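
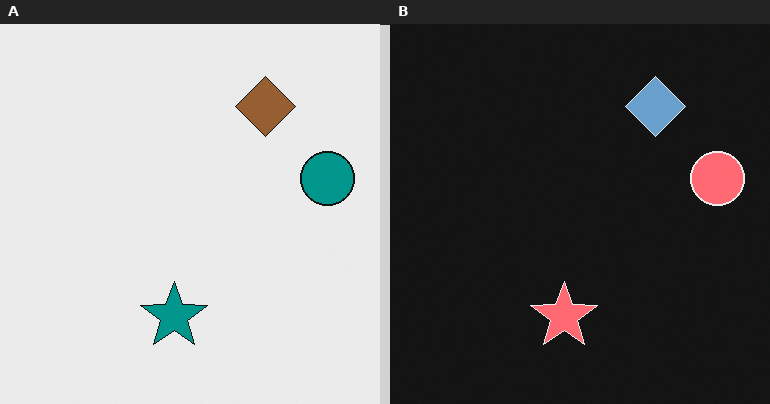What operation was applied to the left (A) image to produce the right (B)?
Color-inverted (negative).

The light background has become dark and every shape's color is its complement — a photographic negative.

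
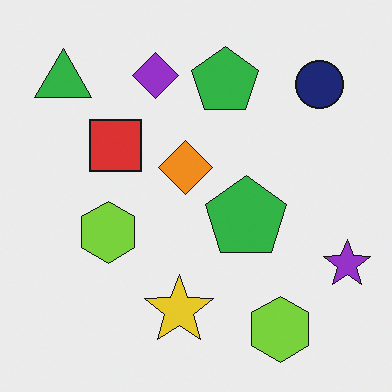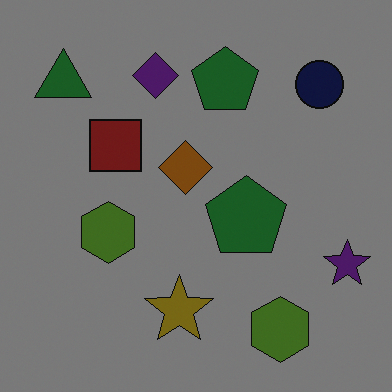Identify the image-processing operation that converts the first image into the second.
The image was noticeably darkened.

Every pixel — background and shapes alike — is uniformly darkened.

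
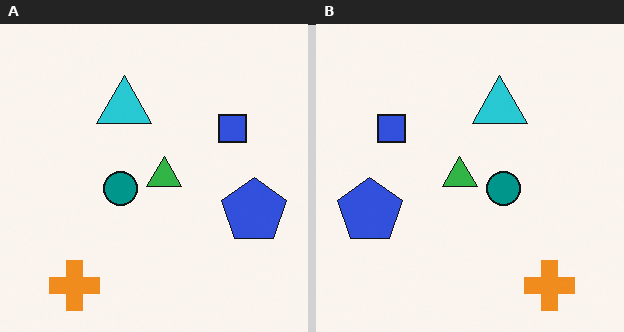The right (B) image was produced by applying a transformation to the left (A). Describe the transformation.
Flipped horizontally (left ↔ right).

The blue pentagon is in the right of the left (A) image and the left of the right (B) — shapes on opposite sides of the vertical midline have swapped in a mirror flip.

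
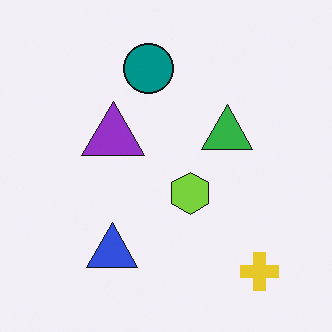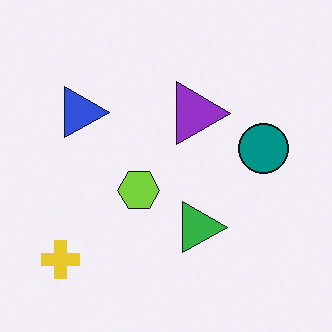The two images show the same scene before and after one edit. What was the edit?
The transformation is: rotated 90° clockwise.

The yellow cross sits in the bottom-right of the first image and the bottom-left of the second — consistent with a whole-image 90° clockwise rotation.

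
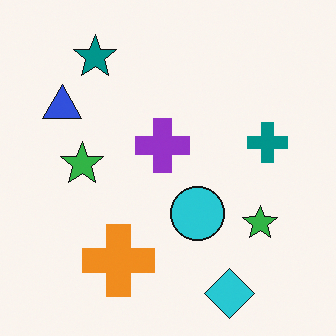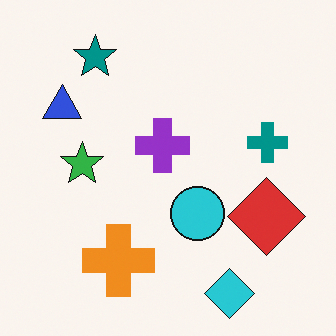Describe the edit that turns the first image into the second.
This is the original image overlaid with an additional red diamond.

A red diamond appears in the second image that is absent from the first.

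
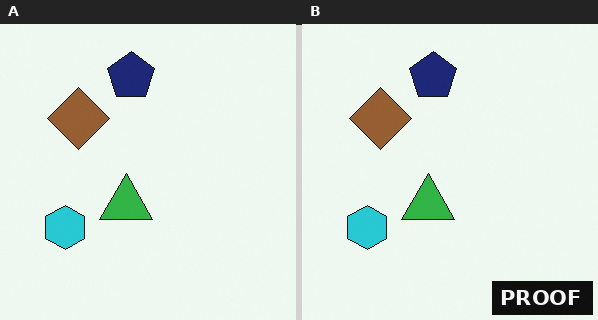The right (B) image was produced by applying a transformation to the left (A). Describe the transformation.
The transformation is: watermarked with the text "PROOF" in the lower-right corner.

A dark label reading "PROOF" appears in the lower-right corner.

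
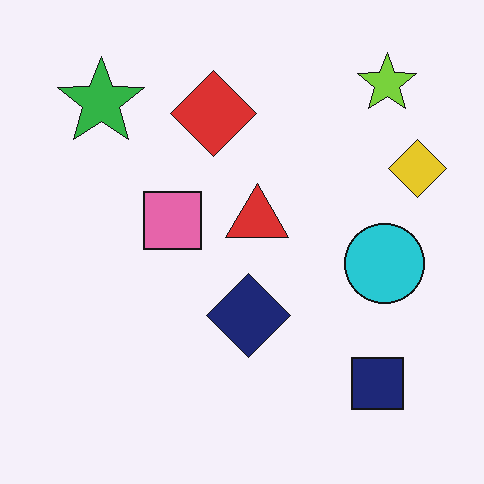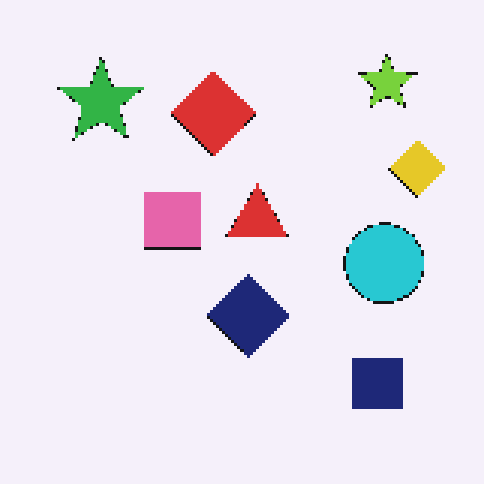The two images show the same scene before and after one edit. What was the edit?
The second image is the first mildly pixelated.

Shapes are reduced to large square blocks; fine edges and outlines are lost — a downscale-then-upscale (mosaic) effect.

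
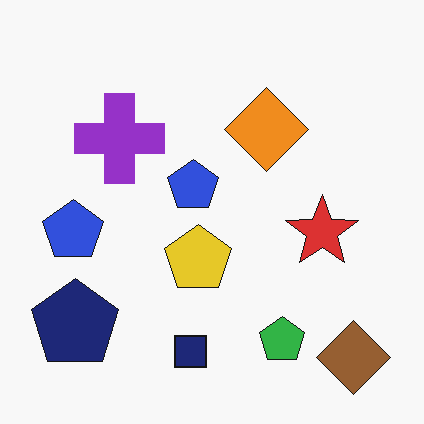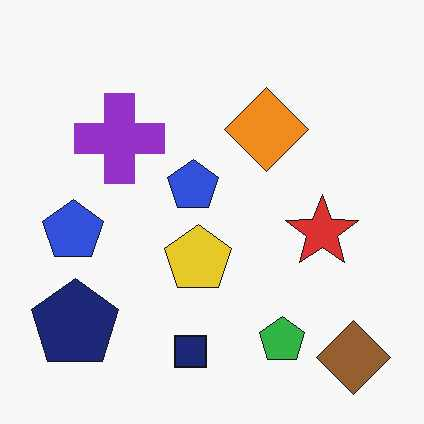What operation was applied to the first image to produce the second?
The transformation is: JPEG-compressed with visible artifacts.

Blocky 8×8 compression artifacts appear around shape edges and the flat background shows ringing — characteristic JPEG degradation.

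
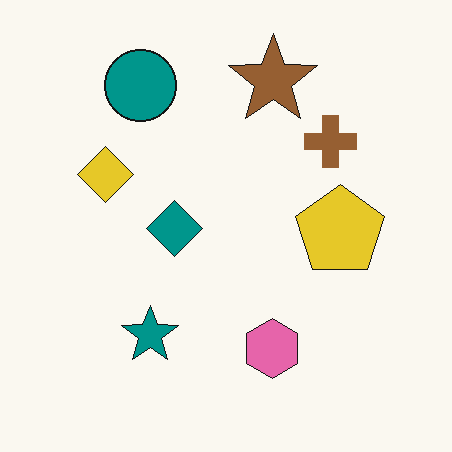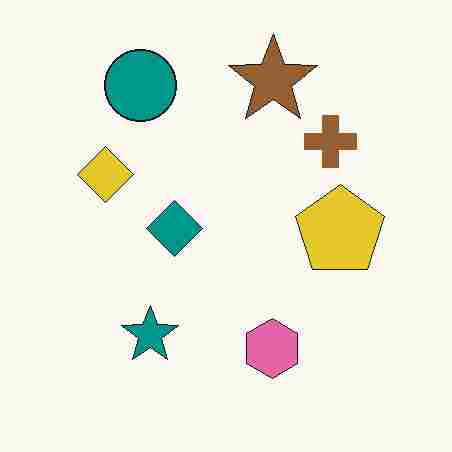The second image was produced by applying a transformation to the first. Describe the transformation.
This is the original image heavily JPEG-compressed with obvious blocking artifacts.

Blocky 8×8 compression artifacts appear around shape edges and the flat background shows ringing — characteristic JPEG degradation.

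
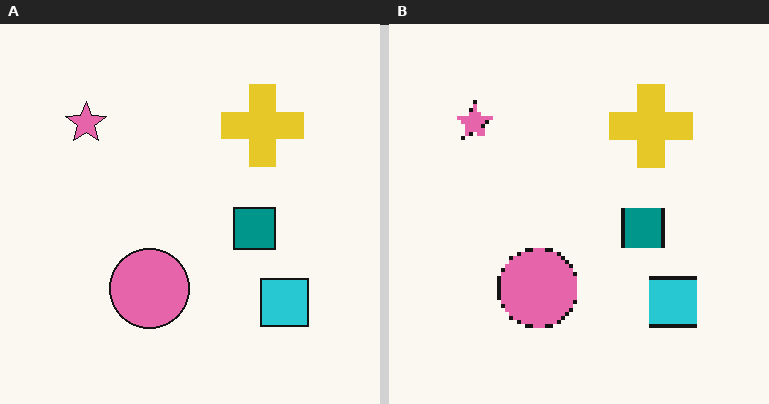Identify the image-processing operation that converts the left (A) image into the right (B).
It was lightly pixelated (a mild mosaic effect).

Shapes are reduced to large square blocks; fine edges and outlines are lost — a downscale-then-upscale (mosaic) effect.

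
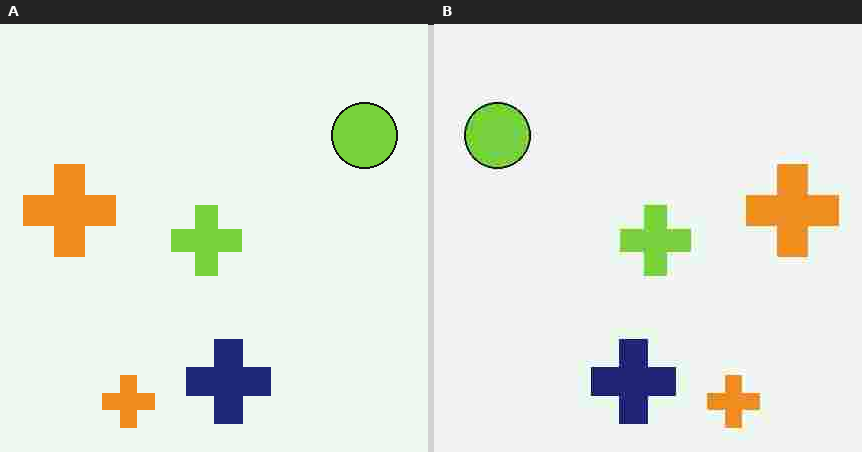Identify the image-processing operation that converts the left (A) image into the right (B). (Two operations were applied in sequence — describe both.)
The image was flipped horizontally (left ↔ right), then heavily JPEG-compressed with obvious blocking artifacts.

The lime circle is in the top-right of the left (A) image and the top-left of the right (B) — shapes on opposite sides of the vertical midline have swapped in a mirror flip. Blocky 8×8 compression artifacts appear around shape edges and the flat background shows ringing — characteristic JPEG degradation.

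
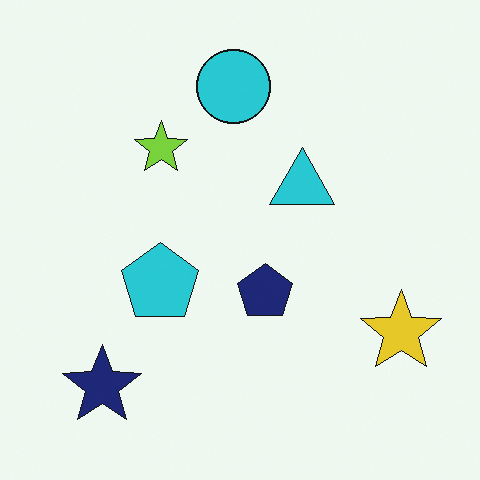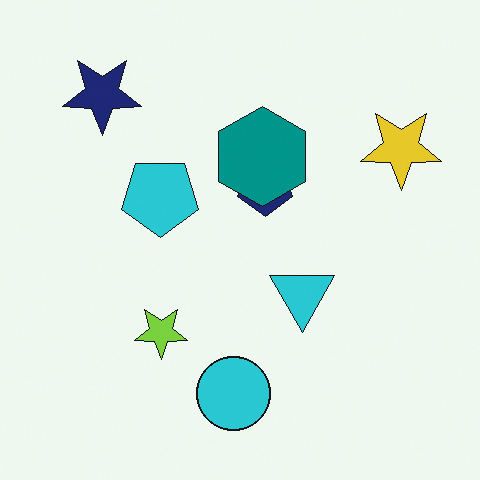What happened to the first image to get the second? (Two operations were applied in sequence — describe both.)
Flipped vertically (top ↔ bottom), then overlaid with an additional teal hexagon.

The cyan circle is in the top of the first image and the bottom of the second — shapes on opposite sides of the horizontal midline have swapped in a mirror flip. A teal hexagon appears in the second image that is absent from the first.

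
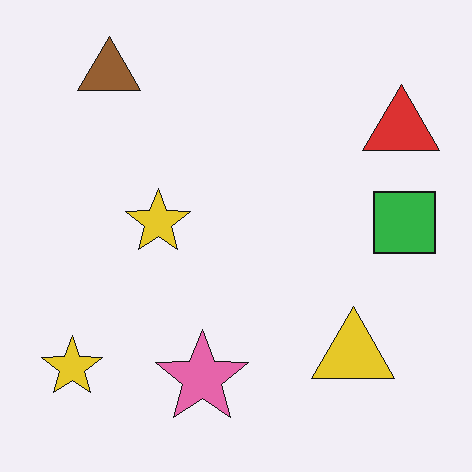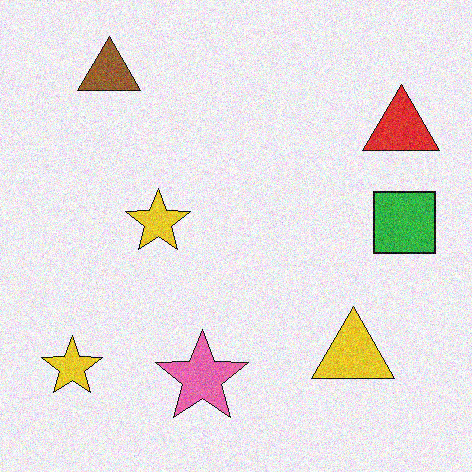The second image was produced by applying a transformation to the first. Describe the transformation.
The second image is the first degraded with moderate additive noise.

Random speckle covers the whole image, including the flat background.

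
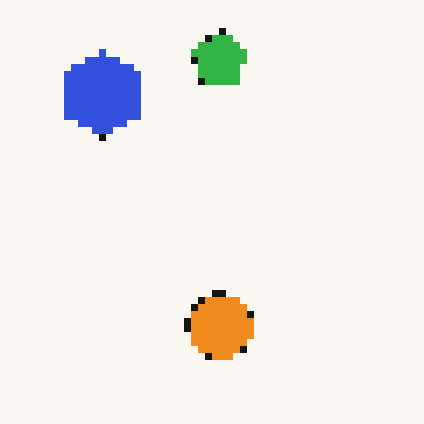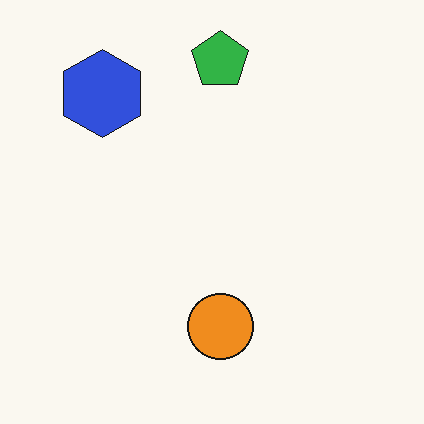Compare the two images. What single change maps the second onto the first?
The transformation is: moderately pixelated.

Shapes are reduced to large square blocks; fine edges and outlines are lost — a downscale-then-upscale (mosaic) effect.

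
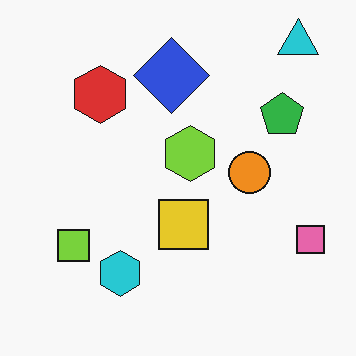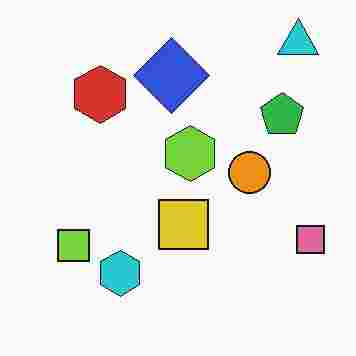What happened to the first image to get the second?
The second image is the first heavily JPEG-compressed with obvious blocking artifacts.

Blocky 8×8 compression artifacts appear around shape edges and the flat background shows ringing — characteristic JPEG degradation.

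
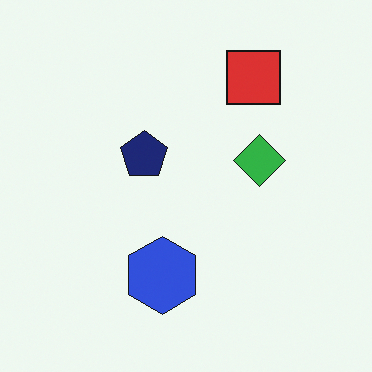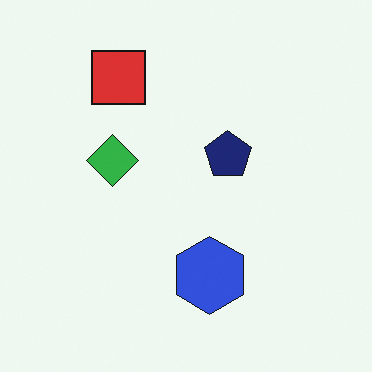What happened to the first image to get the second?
This is the original image flipped horizontally (left ↔ right).

The green diamond is in the right of the first image and the left of the second — shapes on opposite sides of the vertical midline have swapped in a mirror flip.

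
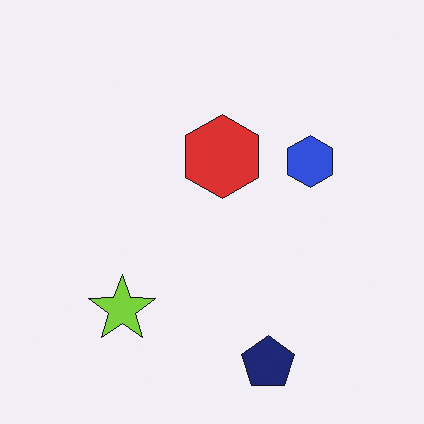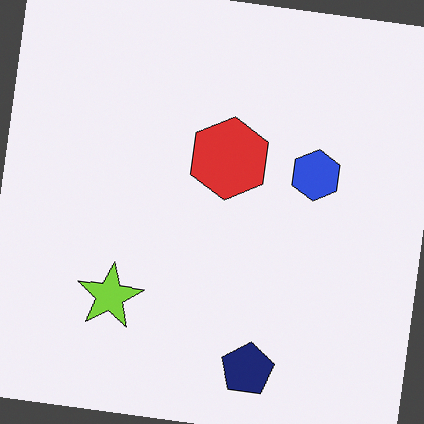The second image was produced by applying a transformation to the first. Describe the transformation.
The image was rotated clockwise by a slight angle.

Every shape is tilted by the same angle and the image corners show triangular fill wedges — a whole-image rotation by a non-right angle.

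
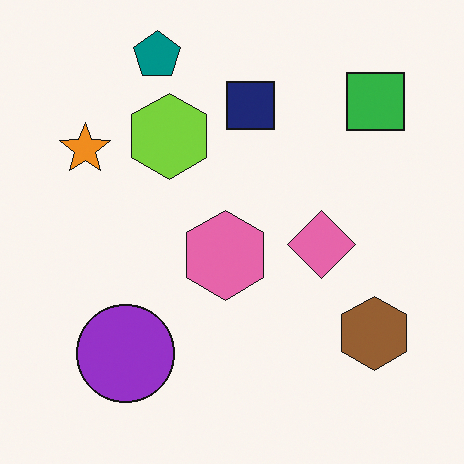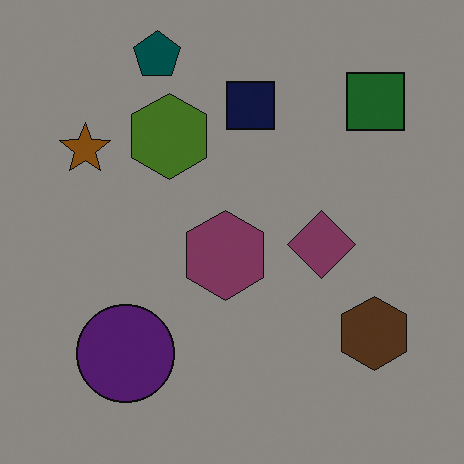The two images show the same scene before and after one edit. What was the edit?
The image was substantially darkened.

Every pixel — background and shapes alike — is uniformly darkened.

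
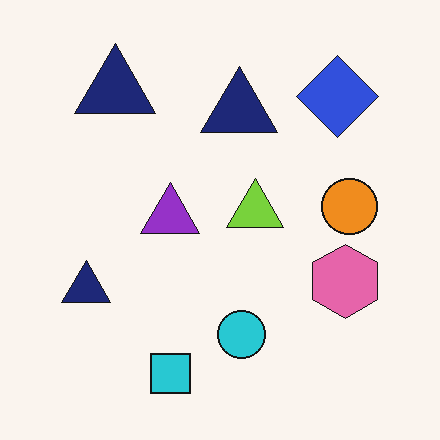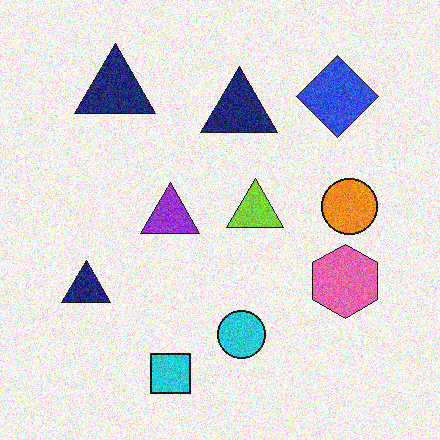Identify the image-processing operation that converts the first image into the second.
Degraded with visible gaussian noise.

Random speckle covers the whole image, including the flat background.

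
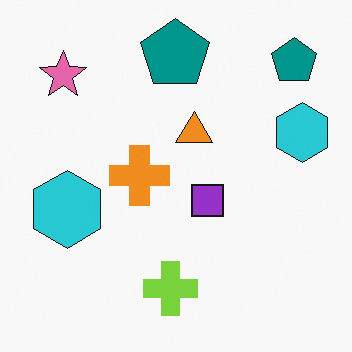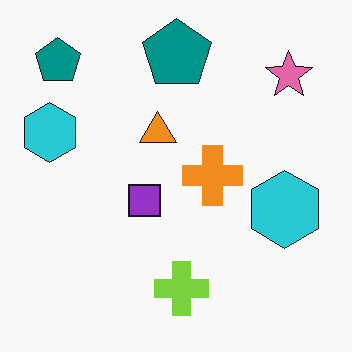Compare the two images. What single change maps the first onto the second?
Flipped horizontally (left ↔ right).

The pink star is in the top-left of the first image and the top-right of the second — shapes on opposite sides of the vertical midline have swapped in a mirror flip.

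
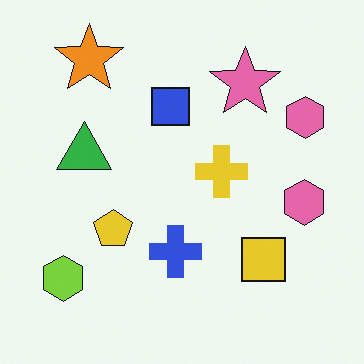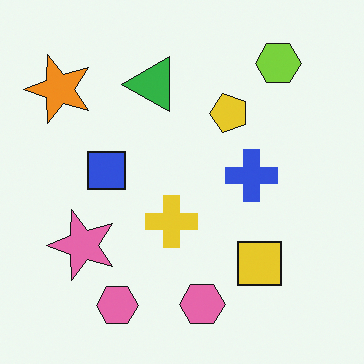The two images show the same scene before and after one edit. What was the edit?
This is the original image transposed (reflected across the top-left ↔ bottom-right diagonal).

Shapes have swapped their row and column positions — what was in the top-right is now in the bottom-left — a diagonal reflection.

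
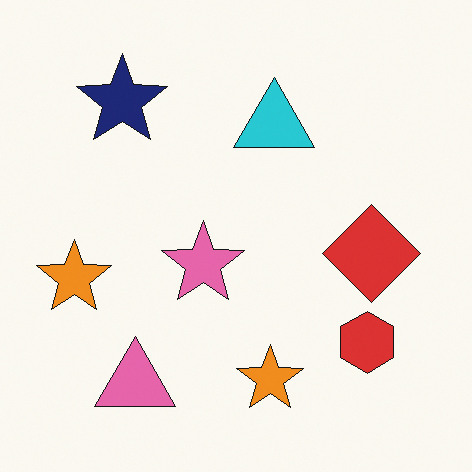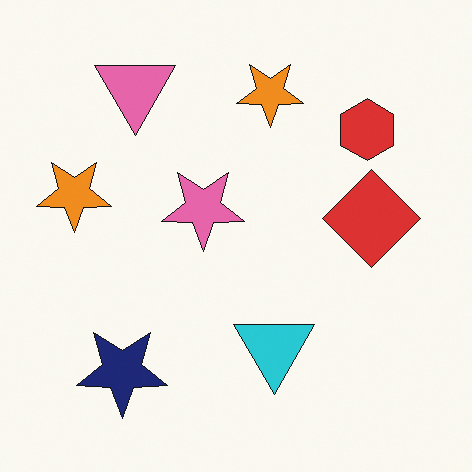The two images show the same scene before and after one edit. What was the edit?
The image was flipped vertically (top ↔ bottom).

The pink triangle is in the bottom-left of the first image and the top-left of the second — shapes on opposite sides of the horizontal midline have swapped in a mirror flip.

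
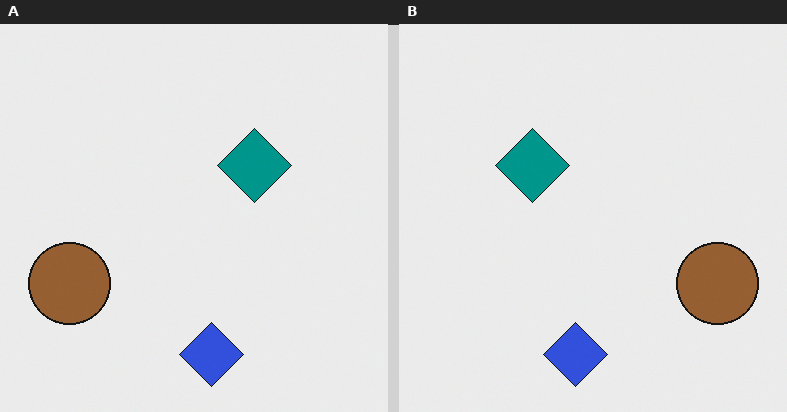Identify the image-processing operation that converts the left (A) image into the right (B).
It was flipped horizontally (left ↔ right).

The brown circle is in the bottom-left of the left (A) image and the bottom-right of the right (B) — shapes on opposite sides of the vertical midline have swapped in a mirror flip.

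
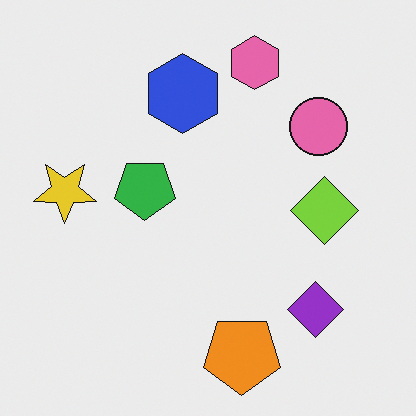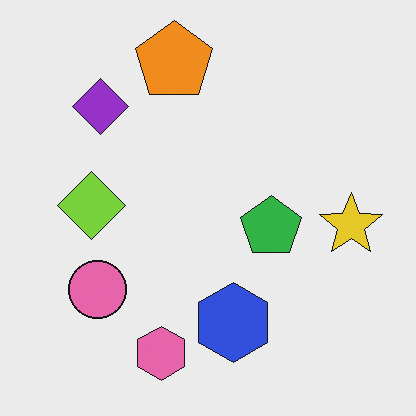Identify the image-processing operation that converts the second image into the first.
The transformation is: rotated 180°.

The pink hexagon sits in the bottom of the second image and the top of the first — consistent with a whole-image 180° rotation.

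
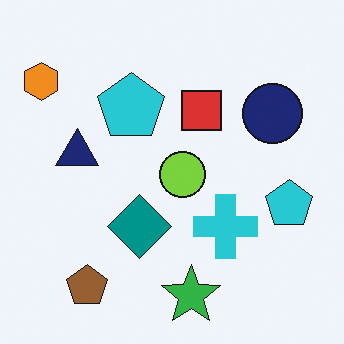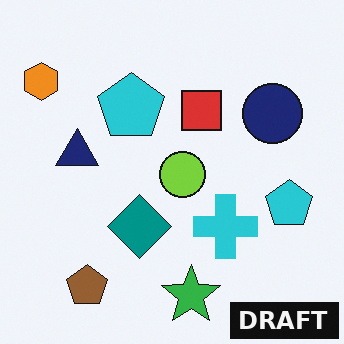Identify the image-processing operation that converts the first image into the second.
Watermarked with the text "DRAFT" in the lower-right corner.

A dark label reading "DRAFT" appears in the lower-right corner.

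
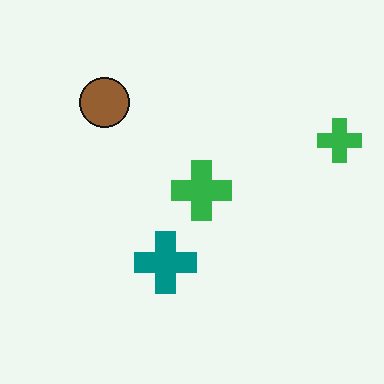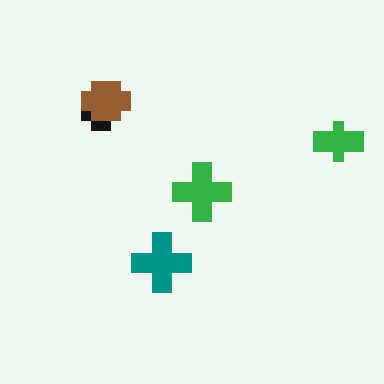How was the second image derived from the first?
The image was coarsely pixelated.

Shapes are reduced to large square blocks; fine edges and outlines are lost — a downscale-then-upscale (mosaic) effect.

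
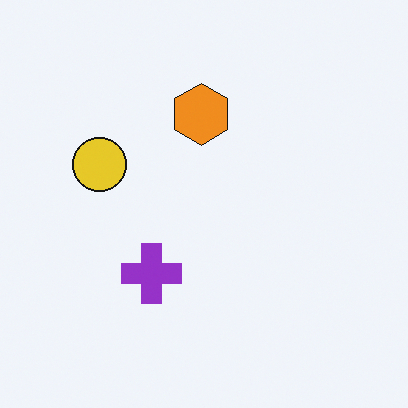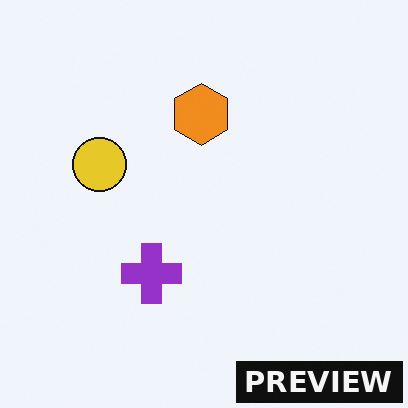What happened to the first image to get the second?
The image was watermarked with the text "PREVIEW" in the lower-right corner.

A dark label reading "PREVIEW" appears in the lower-right corner.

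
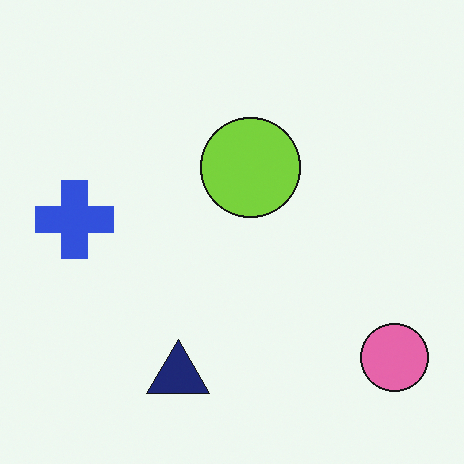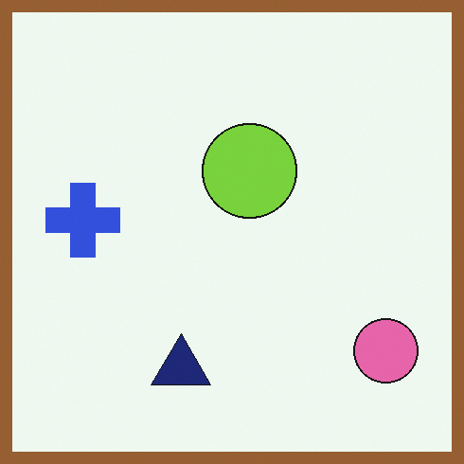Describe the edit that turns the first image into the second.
The transformation is: framed with a brown border.

A solid brown frame runs around the edge of the second image, with the content slightly shrunk inside it.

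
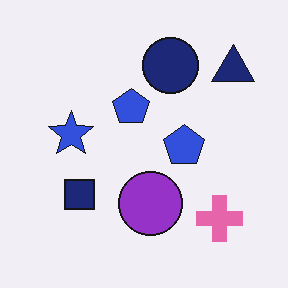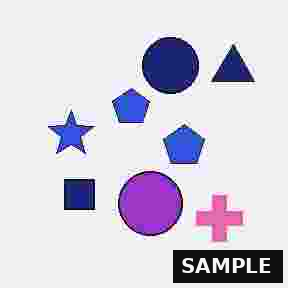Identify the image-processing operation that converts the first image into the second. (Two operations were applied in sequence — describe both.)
Degraded with heavy JPEG compression, then watermarked with the text "SAMPLE" in the lower-right corner.

Blocky 8×8 compression artifacts appear around shape edges and the flat background shows ringing — characteristic JPEG degradation. A dark label reading "SAMPLE" appears in the lower-right corner.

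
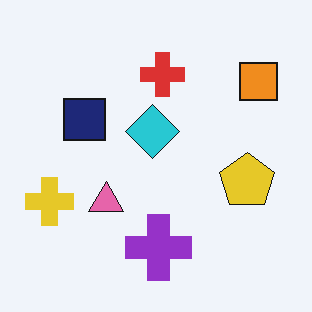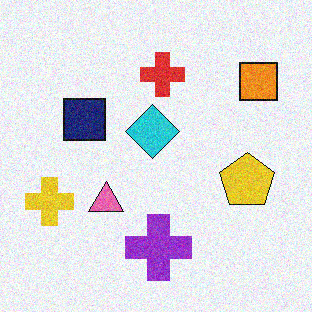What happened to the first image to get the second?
Degraded with visible gaussian noise.

Random speckle covers the whole image, including the flat background.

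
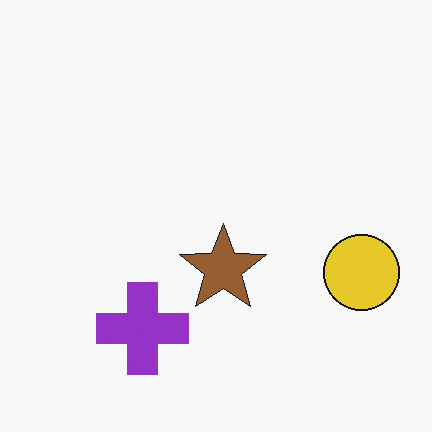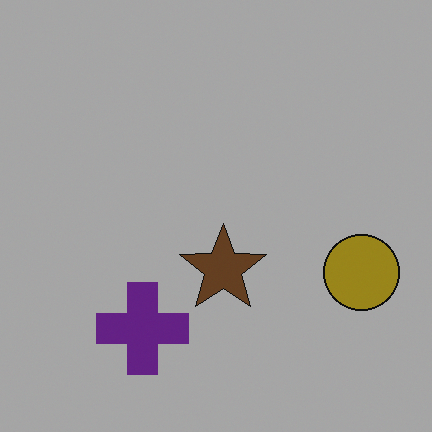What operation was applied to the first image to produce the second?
The image was substantially darkened.

Every pixel — background and shapes alike — is uniformly darkened.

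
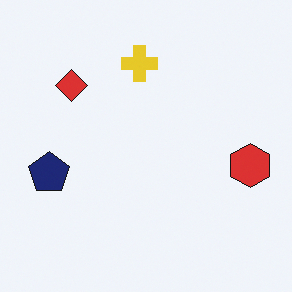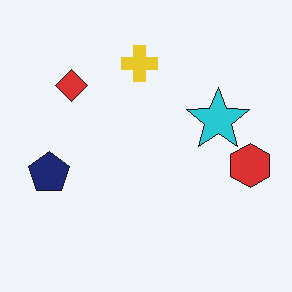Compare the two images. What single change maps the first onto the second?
Overlaid with an additional cyan star.

A cyan star appears in the second image that is absent from the first.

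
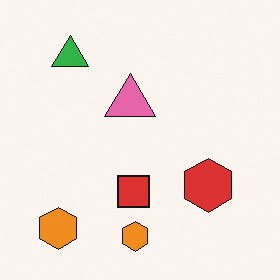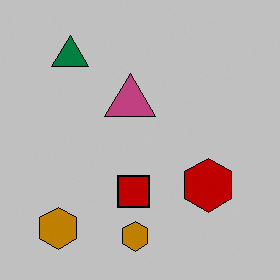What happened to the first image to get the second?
The second image is the first aggressively posterized.

Each flat color has snapped to a coarser quantized level — most visibly, the near-white background has dropped to a flat grey.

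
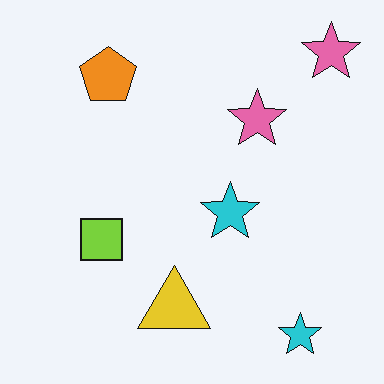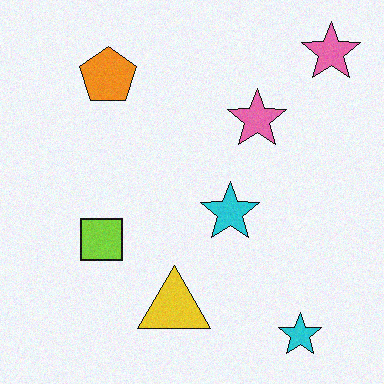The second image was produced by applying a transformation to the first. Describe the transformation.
It was degraded with subtle gaussian noise.

Random speckle covers the whole image, including the flat background.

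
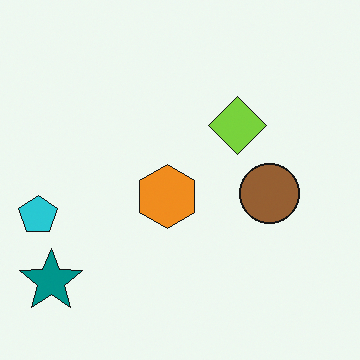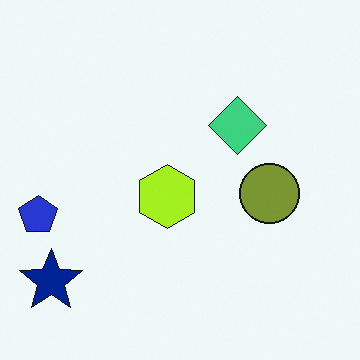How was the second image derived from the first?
This is the original image hue-shifted slightly.

Every shape's color has rotated by the same amount around the hue wheel — a uniform hue shift.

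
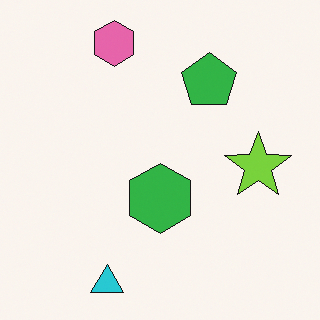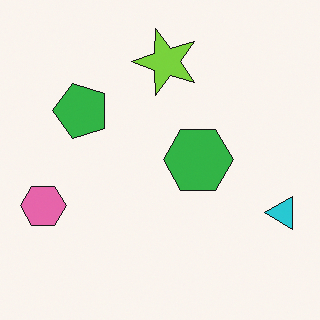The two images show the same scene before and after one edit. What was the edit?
The second image is the first rotated 90° counter-clockwise.

The cyan triangle sits in the bottom of the first image and the right of the second — consistent with a whole-image 90° counter-clockwise rotation.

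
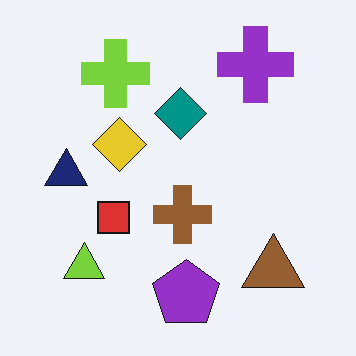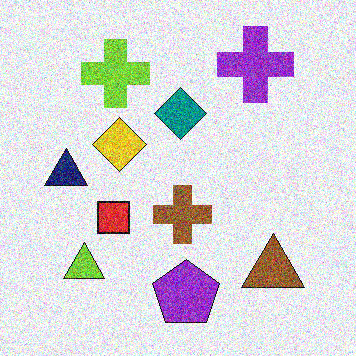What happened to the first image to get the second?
It was degraded with heavy additive noise.

Random speckle covers the whole image, including the flat background.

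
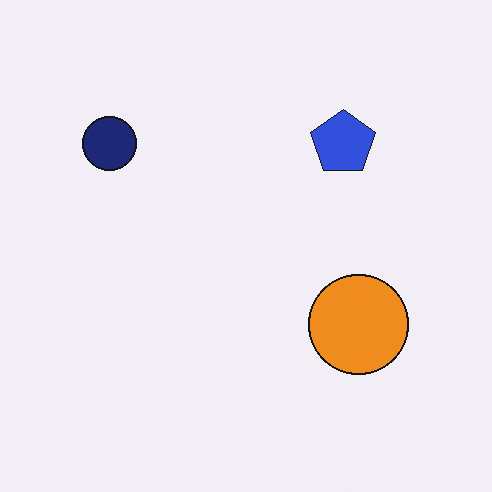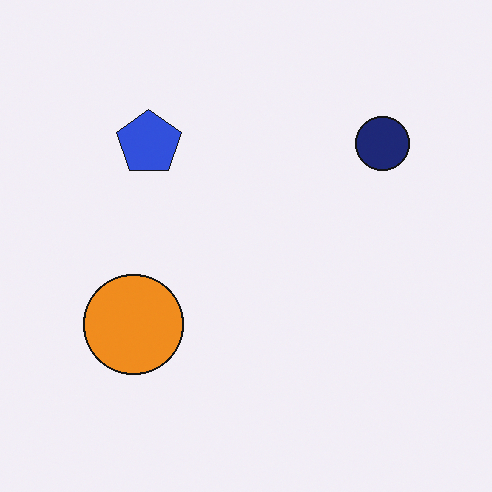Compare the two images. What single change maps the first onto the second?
The second image is the first flipped horizontally (left ↔ right).

The navy circle is in the top-left of the first image and the top-right of the second — shapes on opposite sides of the vertical midline have swapped in a mirror flip.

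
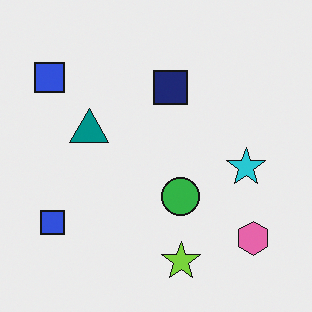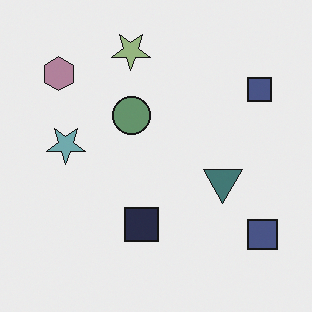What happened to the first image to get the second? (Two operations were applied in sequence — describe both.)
The second image is the first made much more muted (saturation change), then rotated 180°.

All colors are more muted and greyish — a global saturation change. The pink hexagon sits in the bottom-right of the first image and the top-left of the second — consistent with a whole-image 180° rotation.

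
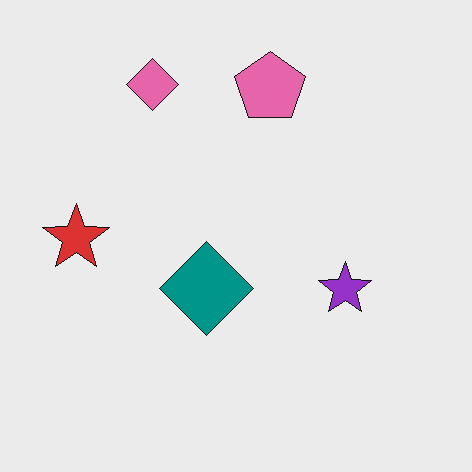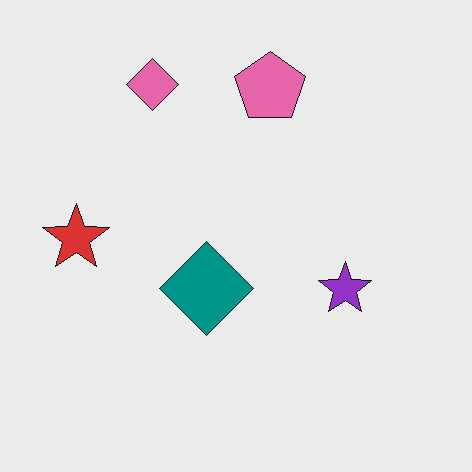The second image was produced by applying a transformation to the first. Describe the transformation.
It was given moderate JPEG compression.

Blocky 8×8 compression artifacts appear around shape edges and the flat background shows ringing — characteristic JPEG degradation.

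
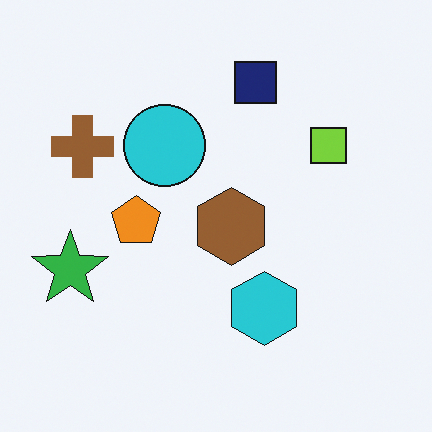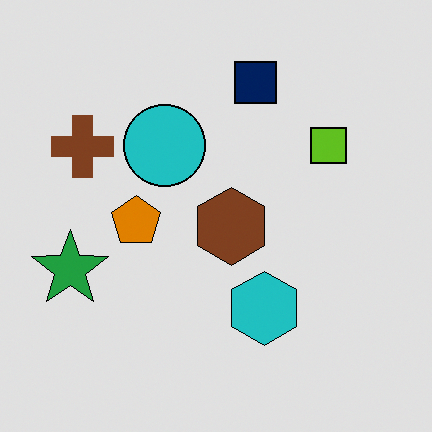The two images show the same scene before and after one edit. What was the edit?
The image was posterized to a reduced palette.

Each flat color has snapped to a coarser quantized level — most visibly, the near-white background has dropped to a flat grey.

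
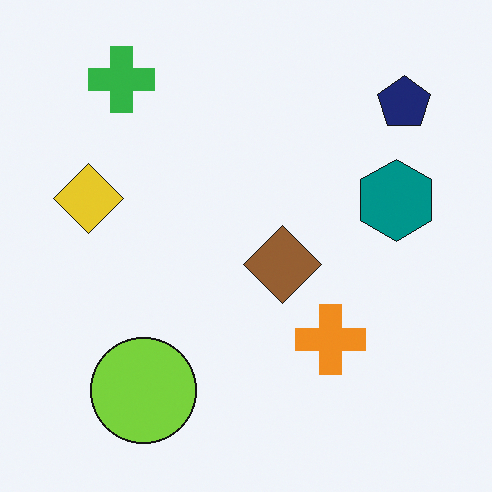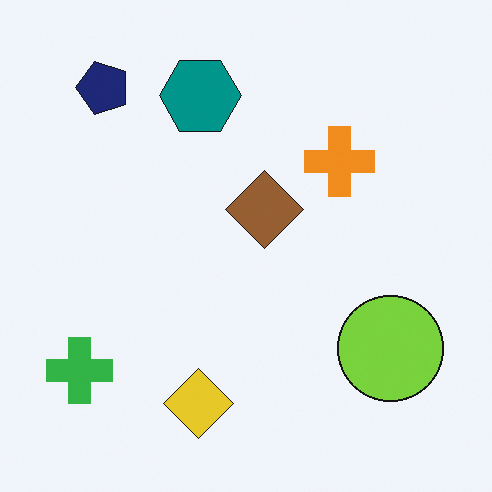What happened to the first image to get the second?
The transformation is: rotated 90° counter-clockwise.

The navy pentagon sits in the top-right of the first image and the top-left of the second — consistent with a whole-image 90° counter-clockwise rotation.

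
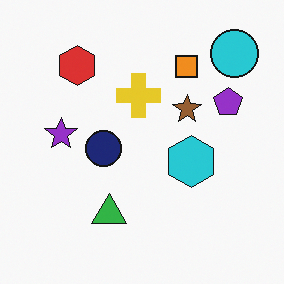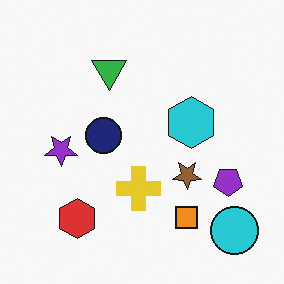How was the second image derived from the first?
Flipped vertically (top ↔ bottom).

The cyan circle is in the top-right of the first image and the bottom-right of the second — shapes on opposite sides of the horizontal midline have swapped in a mirror flip.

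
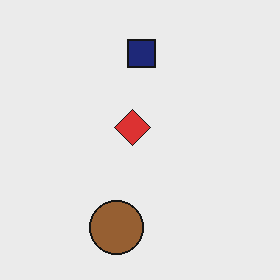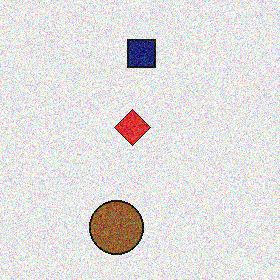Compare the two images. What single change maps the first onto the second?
The image was degraded with visible gaussian noise.

Random speckle covers the whole image, including the flat background.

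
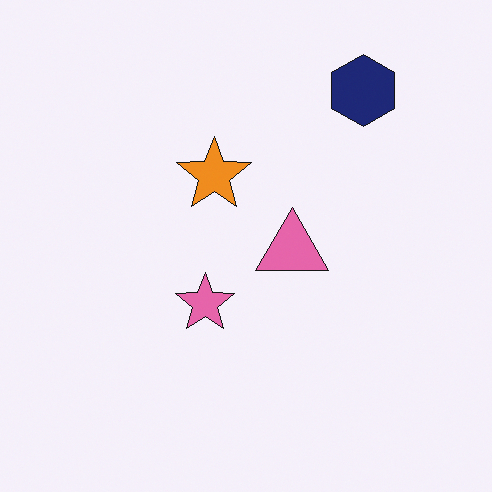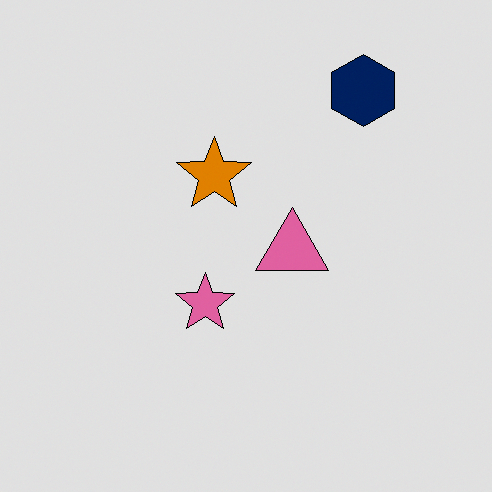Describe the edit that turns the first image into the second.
It was posterized to a reduced palette.

Each flat color has snapped to a coarser quantized level — most visibly, the near-white background has dropped to a flat grey.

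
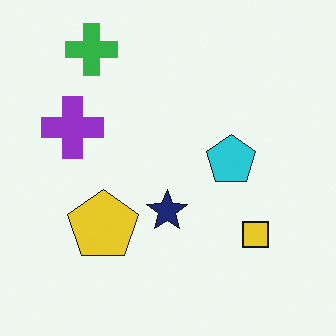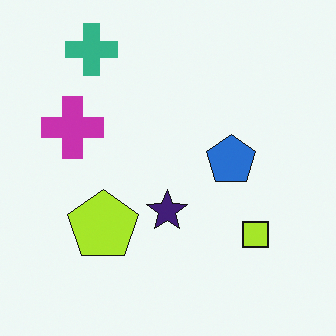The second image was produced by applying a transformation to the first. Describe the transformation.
The transformation is: hue-shifted slightly.

Every shape's color has rotated by the same amount around the hue wheel — a uniform hue shift.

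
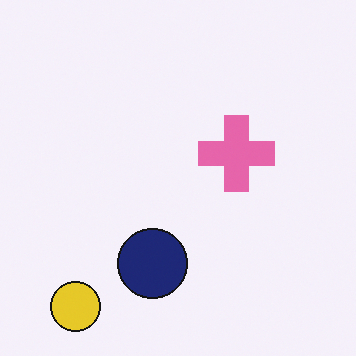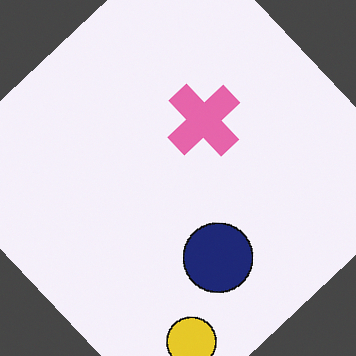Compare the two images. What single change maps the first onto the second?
The second image is the first rotated counter-clockwise by a large amount — several tens of degrees.

Every shape is tilted by the same angle and the image corners show triangular fill wedges — a whole-image rotation by a non-right angle.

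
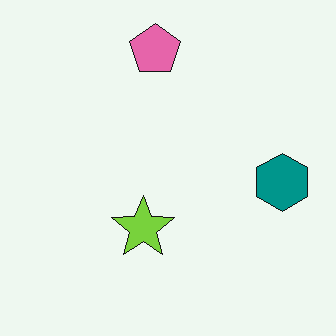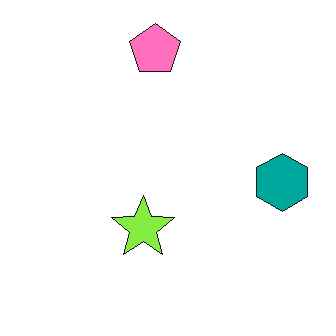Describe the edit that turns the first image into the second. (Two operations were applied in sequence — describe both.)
Slightly brightened, then given moderate JPEG compression.

Every pixel — background and shapes alike — is uniformly brightened. Blocky 8×8 compression artifacts appear around shape edges and the flat background shows ringing — characteristic JPEG degradation.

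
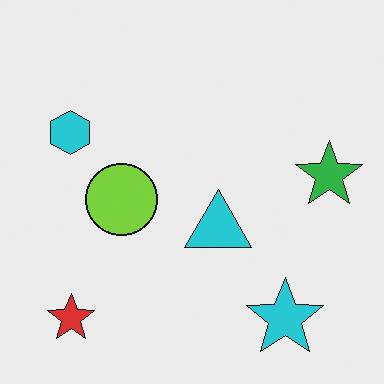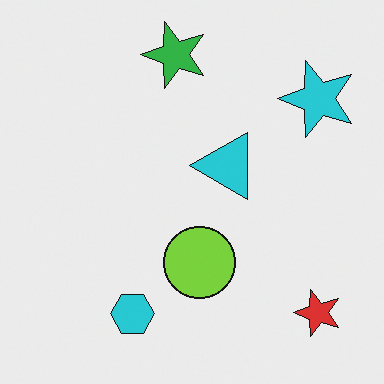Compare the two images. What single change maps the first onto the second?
This is the original image rotated 90° counter-clockwise.

The red star sits in the bottom-left of the first image and the bottom-right of the second — consistent with a whole-image 90° counter-clockwise rotation.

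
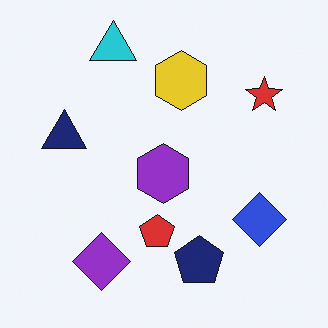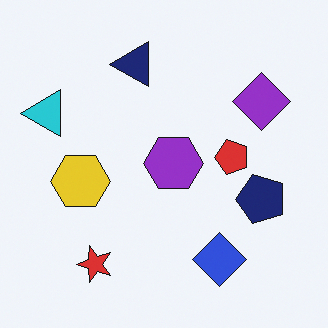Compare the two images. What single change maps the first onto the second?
The transformation is: transposed (reflected across the top-left ↔ bottom-right diagonal).

Shapes have swapped their row and column positions — what was in the top-right is now in the bottom-left — a diagonal reflection.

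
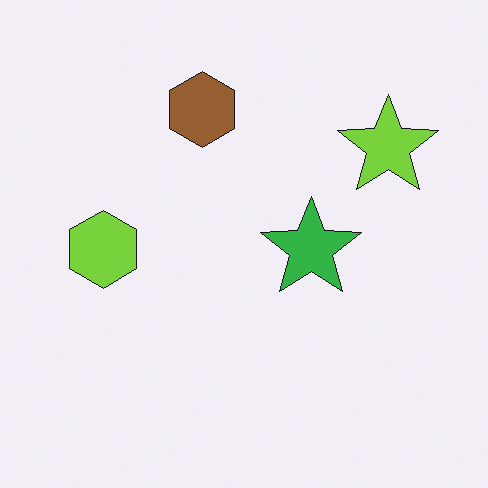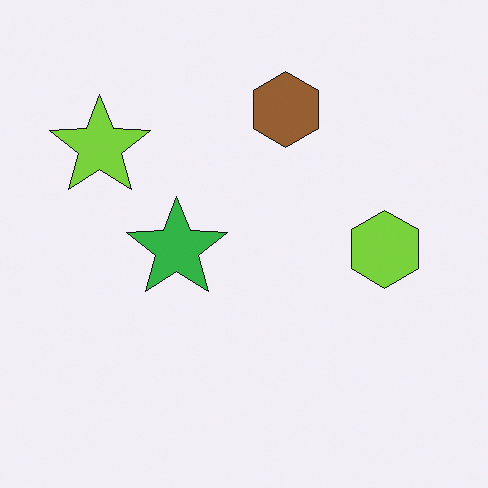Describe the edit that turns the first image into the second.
This is the original image flipped horizontally (left ↔ right).

The lime star is in the top-right of the first image and the top-left of the second — shapes on opposite sides of the vertical midline have swapped in a mirror flip.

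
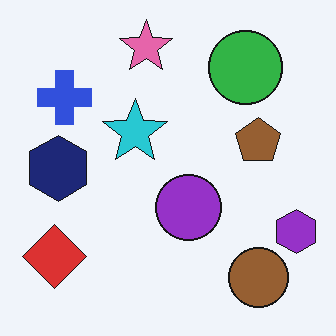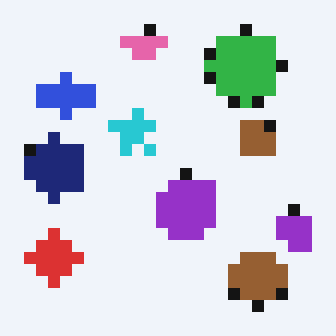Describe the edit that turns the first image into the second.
Heavily pixelated into large blocks.

Shapes are reduced to large square blocks; fine edges and outlines are lost — a downscale-then-upscale (mosaic) effect.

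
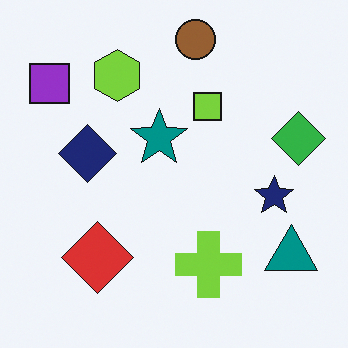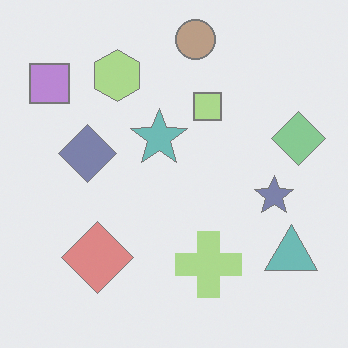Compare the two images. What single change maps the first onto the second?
This is the original image given much lower contrast.

Tones are pushed toward mid-grey across the whole image — a global contrast change.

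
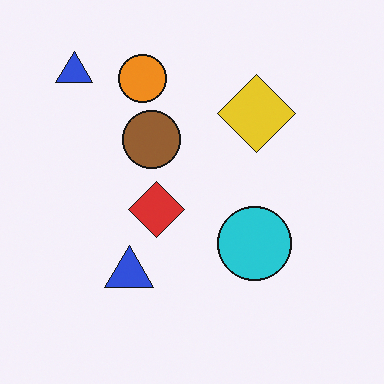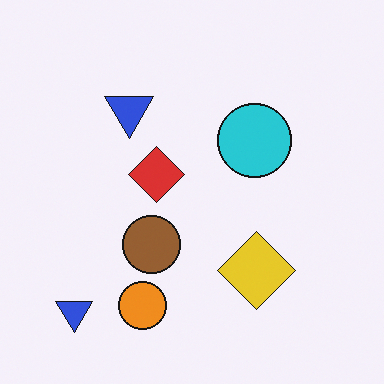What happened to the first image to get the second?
It was flipped vertically (top ↔ bottom).

The orange circle is in the top of the first image and the bottom of the second — shapes on opposite sides of the horizontal midline have swapped in a mirror flip.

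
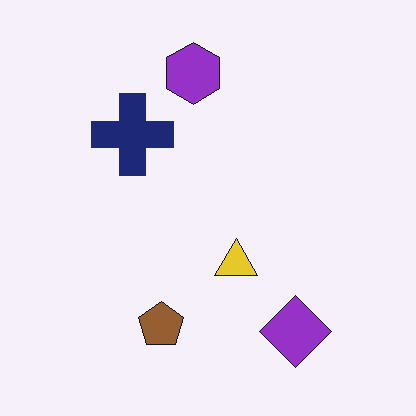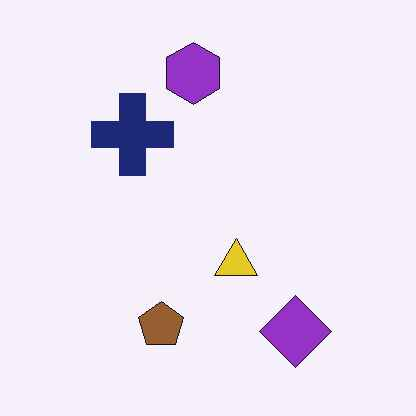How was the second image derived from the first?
It was given moderate JPEG compression.

Blocky 8×8 compression artifacts appear around shape edges and the flat background shows ringing — characteristic JPEG degradation.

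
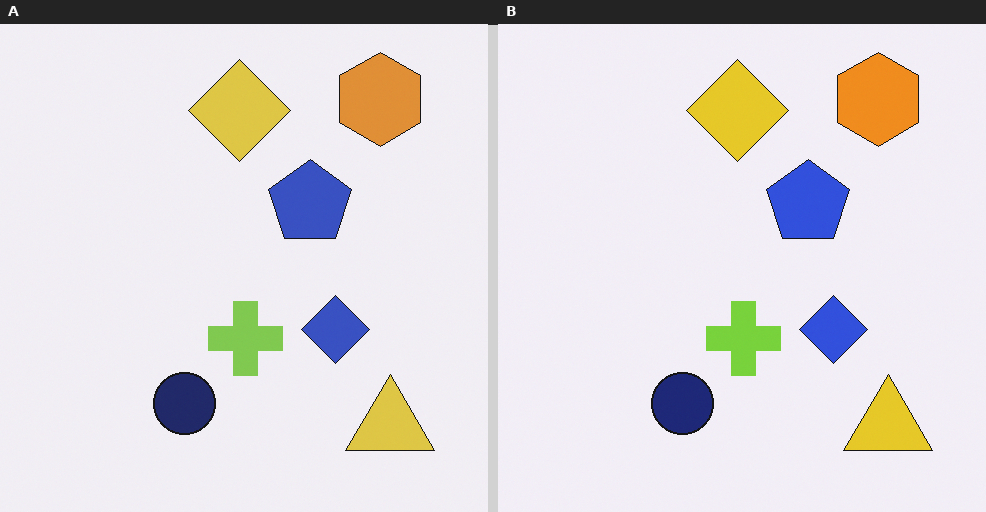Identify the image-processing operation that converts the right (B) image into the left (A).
The left (A) image is the right (B) slightly desaturated.

All colors are more muted and greyish — a global saturation change.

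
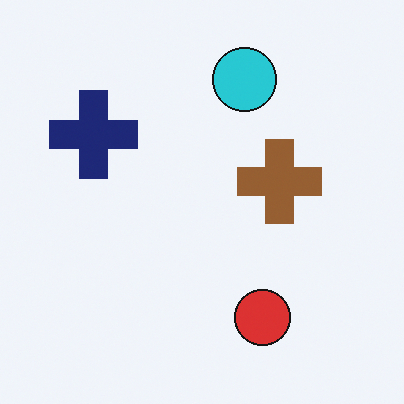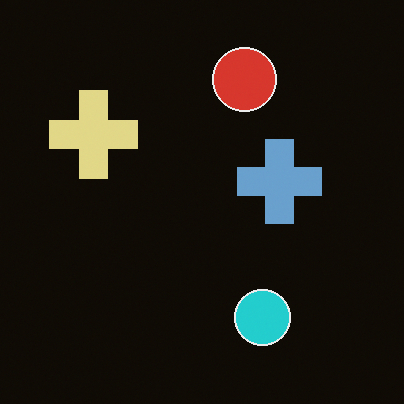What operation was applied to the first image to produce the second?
The image was color-inverted (negative).

The light background has become dark and every shape's color is its complement — a photographic negative.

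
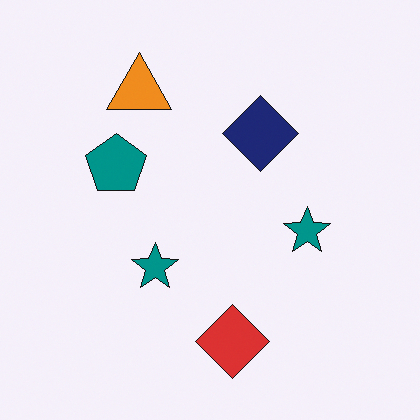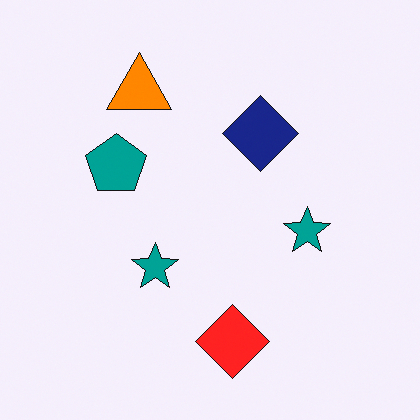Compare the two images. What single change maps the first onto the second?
This is the original image slightly oversaturated.

All colors are more vivid — a global saturation change.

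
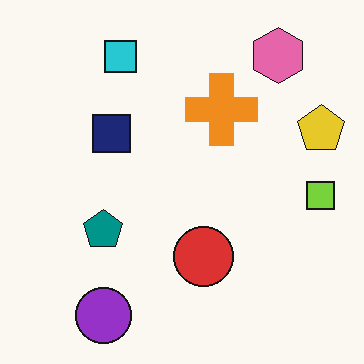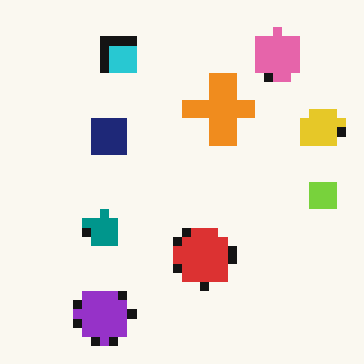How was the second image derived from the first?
This is the original image heavily pixelated into large blocks.

Shapes are reduced to large square blocks; fine edges and outlines are lost — a downscale-then-upscale (mosaic) effect.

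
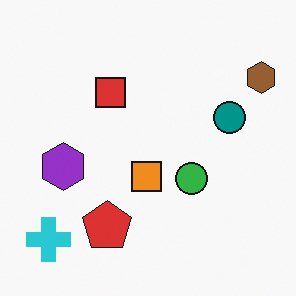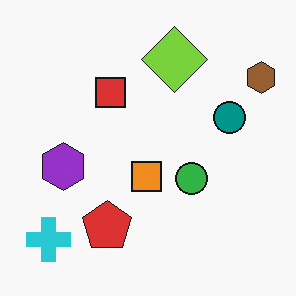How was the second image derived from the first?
Overlaid with an additional lime diamond.

A lime diamond appears in the second image that is absent from the first.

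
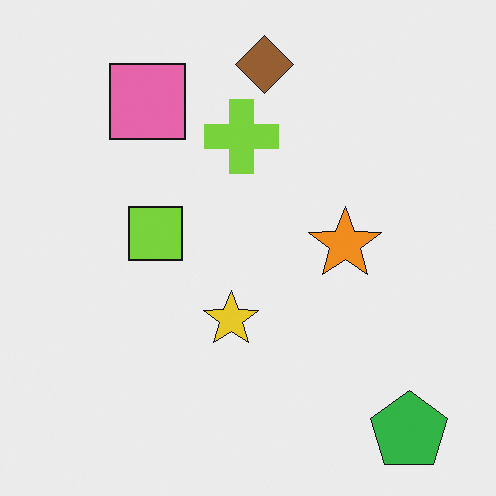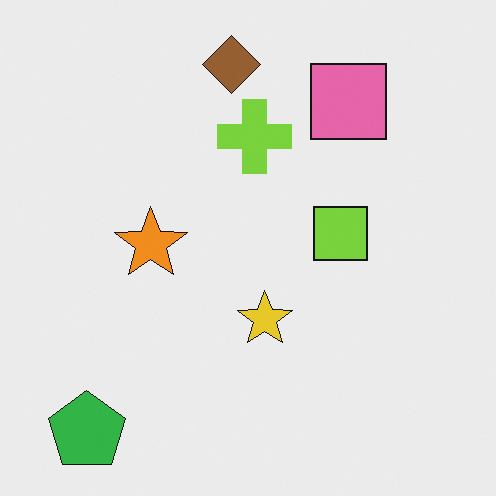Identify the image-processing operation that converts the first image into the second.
Flipped horizontally (left ↔ right).

The green pentagon is in the bottom-right of the first image and the bottom-left of the second — shapes on opposite sides of the vertical midline have swapped in a mirror flip.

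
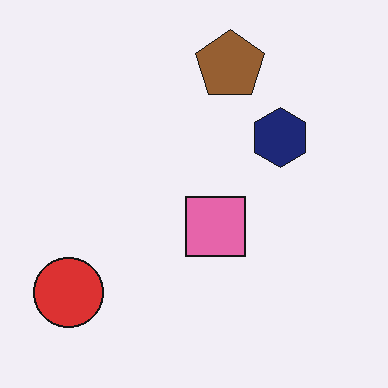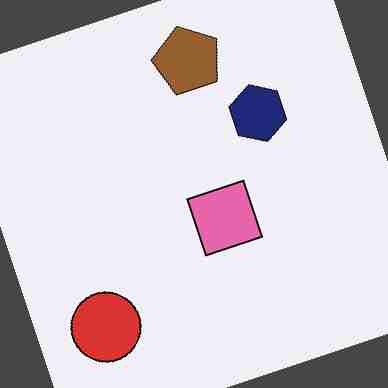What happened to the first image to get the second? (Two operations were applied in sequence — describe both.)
The second image is the first rotated counter-clockwise by a moderate amount, then degraded with heavy JPEG compression.

Every shape is tilted by the same angle and the image corners show triangular fill wedges — a whole-image rotation by a non-right angle. Blocky 8×8 compression artifacts appear around shape edges and the flat background shows ringing — characteristic JPEG degradation.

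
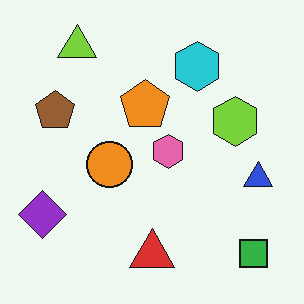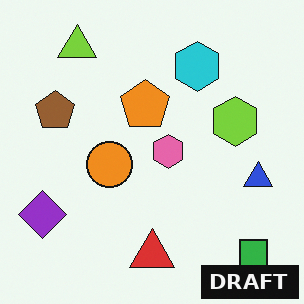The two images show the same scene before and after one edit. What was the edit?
Watermarked with the text "DRAFT" in the lower-right corner.

A dark label reading "DRAFT" appears in the lower-right corner.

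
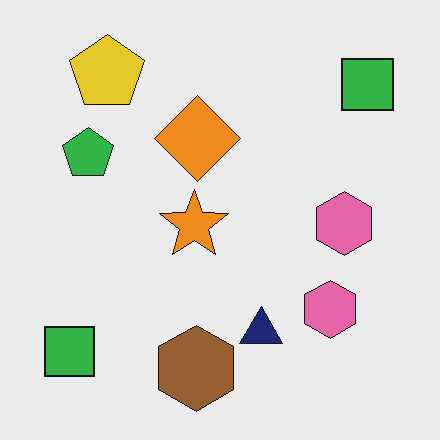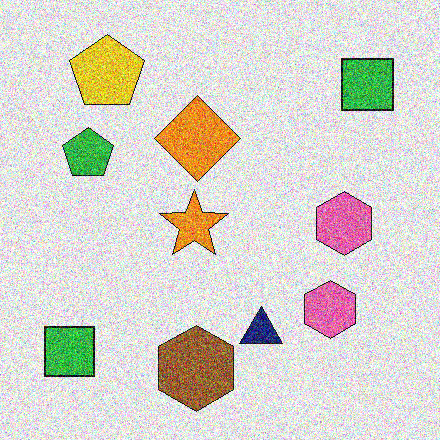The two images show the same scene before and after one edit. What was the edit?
The transformation is: degraded with a thick layer of grain.

Random speckle covers the whole image, including the flat background.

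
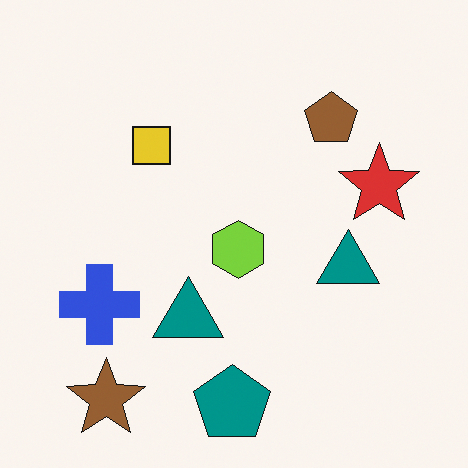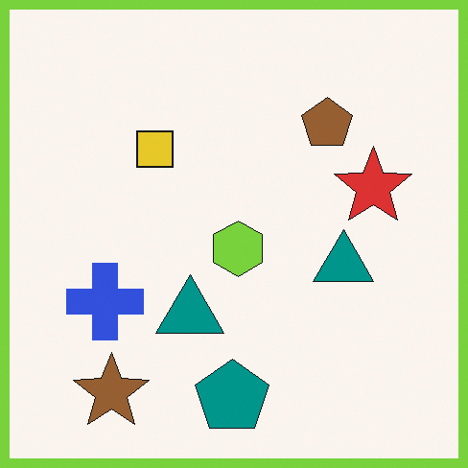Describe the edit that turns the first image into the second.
Framed with a lime border.

A solid lime frame runs around the edge of the second image, with the content slightly shrunk inside it.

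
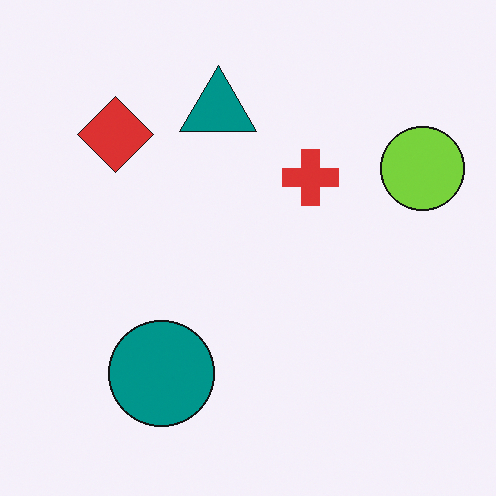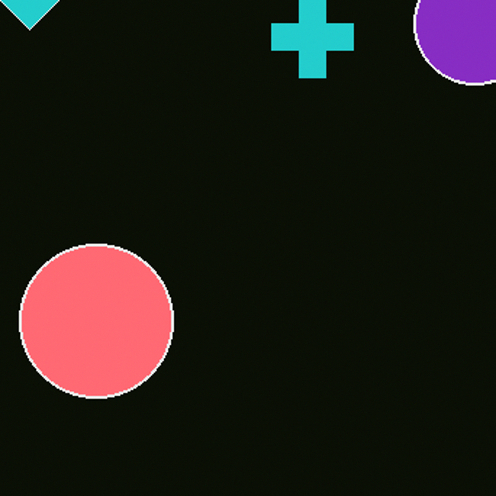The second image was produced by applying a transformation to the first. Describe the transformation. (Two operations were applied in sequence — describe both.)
Cropped to a modestly smaller region and rescaled, then color-inverted (negative).

The visible shapes are larger and the field of view is narrower; shapes near the original edges may be partly or wholly outside the frame — a crop-and-rescale. The light background has become dark and every shape's color is its complement — a photographic negative.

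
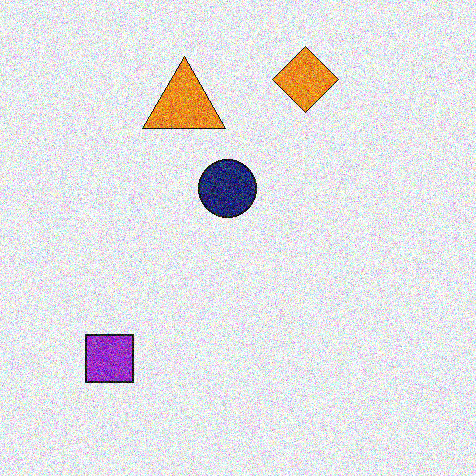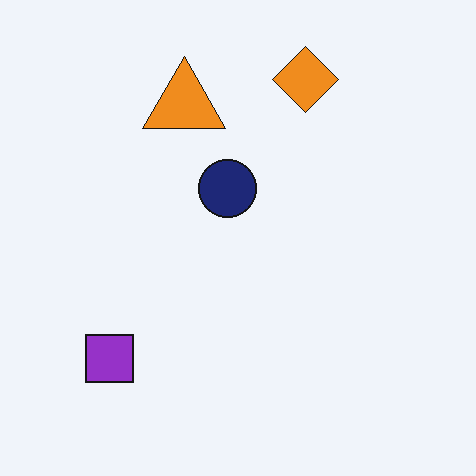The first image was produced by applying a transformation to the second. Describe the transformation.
Degraded with a thick layer of grain.

Random speckle covers the whole image, including the flat background.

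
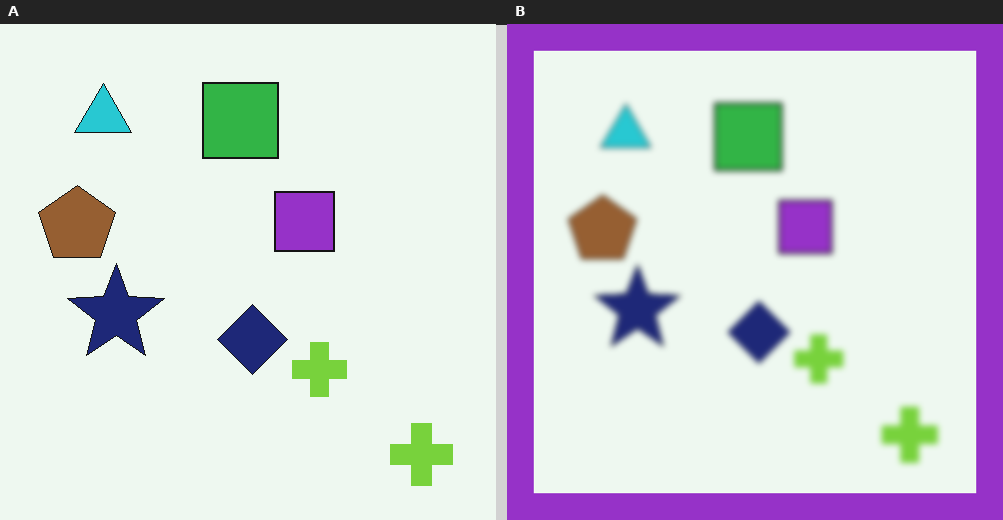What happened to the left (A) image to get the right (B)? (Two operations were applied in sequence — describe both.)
The image was moderately blurred, then framed with a purple border.

Shape edges and outlines are uniformly softened across the whole image. A solid purple frame runs around the edge of the right (B) image, with the content slightly shrunk inside it.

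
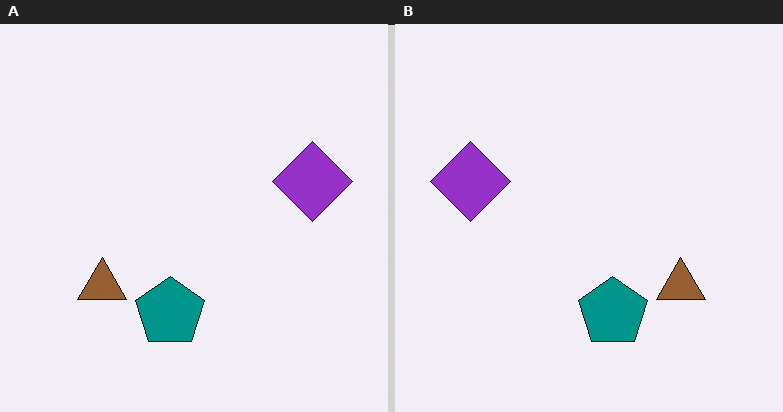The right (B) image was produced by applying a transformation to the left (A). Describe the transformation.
The image was flipped horizontally (left ↔ right).

The purple diamond is in the right of the left (A) image and the left of the right (B) — shapes on opposite sides of the vertical midline have swapped in a mirror flip.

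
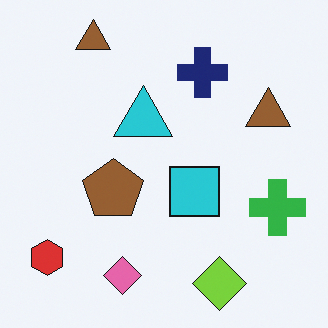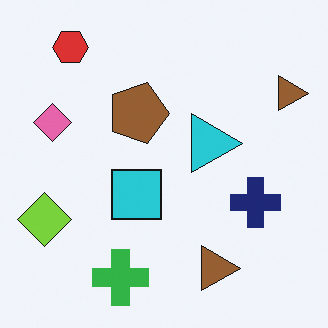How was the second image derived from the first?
Rotated 90° clockwise.

The red hexagon sits in the bottom-left of the first image and the top-left of the second — consistent with a whole-image 90° clockwise rotation.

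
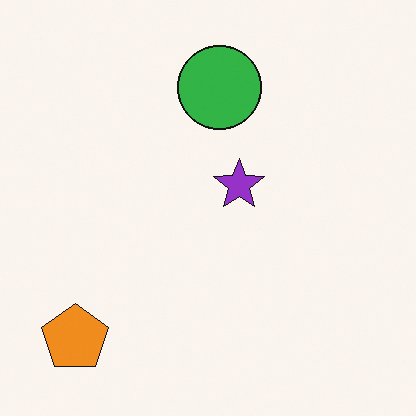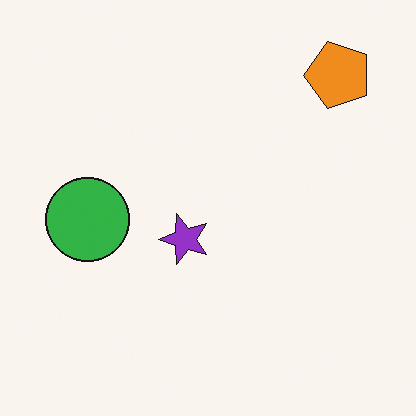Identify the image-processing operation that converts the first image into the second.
The image was transposed (reflected across the top-left ↔ bottom-right diagonal).

Shapes have swapped their row and column positions — what was in the top-right is now in the bottom-left — a diagonal reflection.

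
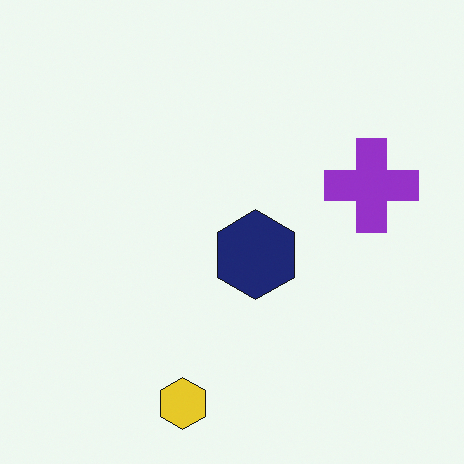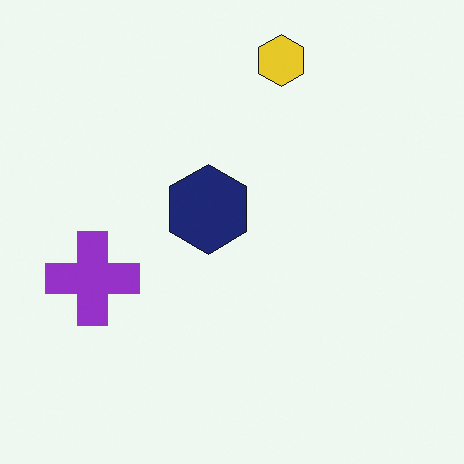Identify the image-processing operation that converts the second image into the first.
The image was rotated 180°.

The yellow hexagon sits in the top of the second image and the bottom of the first — consistent with a whole-image 180° rotation.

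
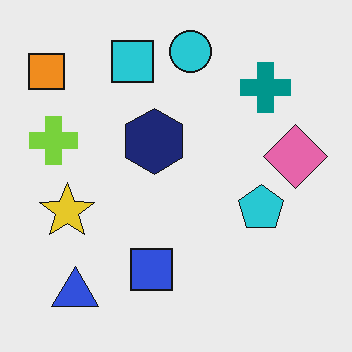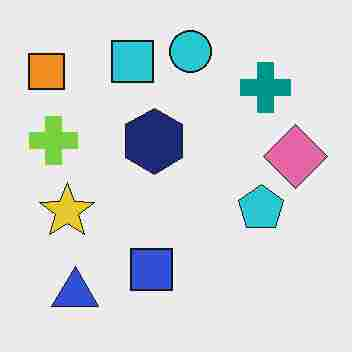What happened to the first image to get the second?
The image was degraded with heavy JPEG compression.

Blocky 8×8 compression artifacts appear around shape edges and the flat background shows ringing — characteristic JPEG degradation.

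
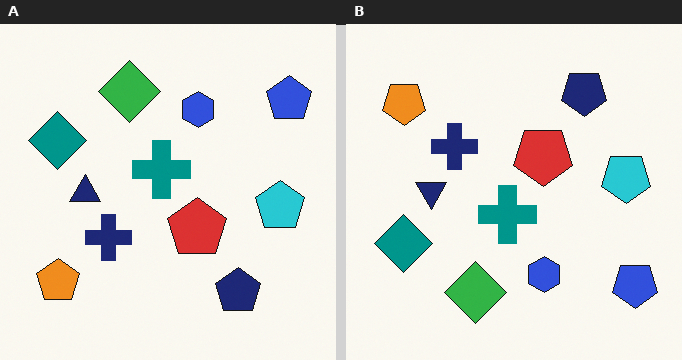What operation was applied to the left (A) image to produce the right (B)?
The image was flipped vertically (top ↔ bottom).

The green diamond is in the top of the left (A) image and the bottom of the right (B) — shapes on opposite sides of the horizontal midline have swapped in a mirror flip.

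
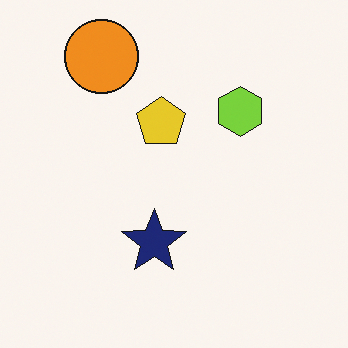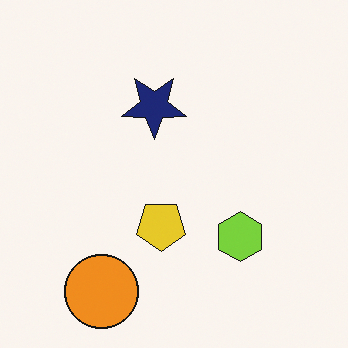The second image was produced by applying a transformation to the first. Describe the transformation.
The transformation is: flipped vertically (top ↔ bottom).

The orange circle is in the top-left of the first image and the bottom-left of the second — shapes on opposite sides of the horizontal midline have swapped in a mirror flip.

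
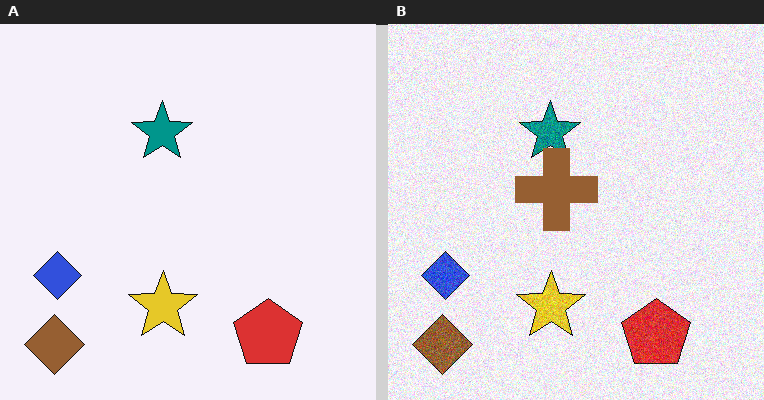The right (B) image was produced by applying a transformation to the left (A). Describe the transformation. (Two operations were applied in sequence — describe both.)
This is the original image degraded with visible gaussian noise, then overlaid with an additional brown cross.

Random speckle covers the whole image, including the flat background. A brown cross appears in the right (B) image that is absent from the left (A).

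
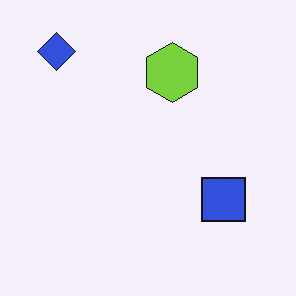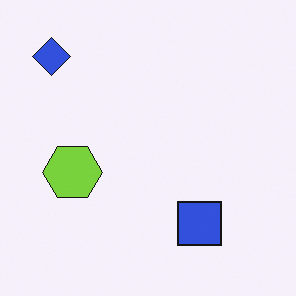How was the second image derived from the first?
Transposed (reflected across the top-left ↔ bottom-right diagonal).

Shapes have swapped their row and column positions — what was in the top-right is now in the bottom-left — a diagonal reflection.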